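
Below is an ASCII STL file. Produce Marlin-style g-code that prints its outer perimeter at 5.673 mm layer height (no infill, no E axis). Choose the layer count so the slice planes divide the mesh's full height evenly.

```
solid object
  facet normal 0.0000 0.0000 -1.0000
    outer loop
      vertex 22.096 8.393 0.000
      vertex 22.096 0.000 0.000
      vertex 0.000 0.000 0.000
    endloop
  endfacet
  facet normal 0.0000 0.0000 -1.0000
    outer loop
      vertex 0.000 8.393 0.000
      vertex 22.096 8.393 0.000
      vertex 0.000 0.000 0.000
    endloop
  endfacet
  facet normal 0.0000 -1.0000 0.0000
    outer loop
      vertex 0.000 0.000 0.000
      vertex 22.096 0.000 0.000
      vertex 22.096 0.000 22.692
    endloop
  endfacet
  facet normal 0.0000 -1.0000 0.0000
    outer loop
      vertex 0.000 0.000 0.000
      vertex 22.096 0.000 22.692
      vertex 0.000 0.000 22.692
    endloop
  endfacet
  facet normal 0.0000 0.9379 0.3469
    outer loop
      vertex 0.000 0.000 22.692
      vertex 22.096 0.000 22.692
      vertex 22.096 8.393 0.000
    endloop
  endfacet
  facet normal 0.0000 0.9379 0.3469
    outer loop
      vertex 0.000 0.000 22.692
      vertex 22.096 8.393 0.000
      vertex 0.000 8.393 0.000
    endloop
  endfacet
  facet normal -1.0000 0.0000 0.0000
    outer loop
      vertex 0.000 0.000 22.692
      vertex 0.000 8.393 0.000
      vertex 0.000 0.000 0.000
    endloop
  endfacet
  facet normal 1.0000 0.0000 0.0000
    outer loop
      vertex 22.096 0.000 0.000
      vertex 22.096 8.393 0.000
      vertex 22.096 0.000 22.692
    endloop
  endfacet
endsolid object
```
; perimeter-only toolpath
G21 ; units = mm
G90 ; absolute positioning
G28 ; home
; layer 1
G0 Z5.673
G0 X0.000 Y0.000
G1 X22.096 Y0.000
G1 X22.096 Y6.295
G1 X0.000 Y6.295
G1 X0.000 Y0.000
; layer 2
G0 Z11.346
G0 X0.000 Y0.000
G1 X22.096 Y0.000
G1 X22.096 Y4.197
G1 X0.000 Y4.197
G1 X0.000 Y0.000
; layer 3
G0 Z17.019
G0 X0.000 Y0.000
G1 X22.096 Y0.000
G1 X22.096 Y2.098
G1 X0.000 Y2.098
G1 X0.000 Y0.000
M2 ; end

The solid is a wedge (ramp): 22.1 × 8.39 mm base, rising to 22.7 mm along the y=0 edge and sloping linearly to z=0 at y=8.39. Slicing at Δz = 5.673 mm — 4 equal slices spanning the solid's height, so layer i sits at z = i·h/4 — gives 3 non-empty perimeters. Each is a 4-segment closed polygon; G0 lifts to the layer z and rapids to the start vertex, then G1 traces the edges. The cross-section shrinks linearly with z (the slice at the apex is degenerate and omitted).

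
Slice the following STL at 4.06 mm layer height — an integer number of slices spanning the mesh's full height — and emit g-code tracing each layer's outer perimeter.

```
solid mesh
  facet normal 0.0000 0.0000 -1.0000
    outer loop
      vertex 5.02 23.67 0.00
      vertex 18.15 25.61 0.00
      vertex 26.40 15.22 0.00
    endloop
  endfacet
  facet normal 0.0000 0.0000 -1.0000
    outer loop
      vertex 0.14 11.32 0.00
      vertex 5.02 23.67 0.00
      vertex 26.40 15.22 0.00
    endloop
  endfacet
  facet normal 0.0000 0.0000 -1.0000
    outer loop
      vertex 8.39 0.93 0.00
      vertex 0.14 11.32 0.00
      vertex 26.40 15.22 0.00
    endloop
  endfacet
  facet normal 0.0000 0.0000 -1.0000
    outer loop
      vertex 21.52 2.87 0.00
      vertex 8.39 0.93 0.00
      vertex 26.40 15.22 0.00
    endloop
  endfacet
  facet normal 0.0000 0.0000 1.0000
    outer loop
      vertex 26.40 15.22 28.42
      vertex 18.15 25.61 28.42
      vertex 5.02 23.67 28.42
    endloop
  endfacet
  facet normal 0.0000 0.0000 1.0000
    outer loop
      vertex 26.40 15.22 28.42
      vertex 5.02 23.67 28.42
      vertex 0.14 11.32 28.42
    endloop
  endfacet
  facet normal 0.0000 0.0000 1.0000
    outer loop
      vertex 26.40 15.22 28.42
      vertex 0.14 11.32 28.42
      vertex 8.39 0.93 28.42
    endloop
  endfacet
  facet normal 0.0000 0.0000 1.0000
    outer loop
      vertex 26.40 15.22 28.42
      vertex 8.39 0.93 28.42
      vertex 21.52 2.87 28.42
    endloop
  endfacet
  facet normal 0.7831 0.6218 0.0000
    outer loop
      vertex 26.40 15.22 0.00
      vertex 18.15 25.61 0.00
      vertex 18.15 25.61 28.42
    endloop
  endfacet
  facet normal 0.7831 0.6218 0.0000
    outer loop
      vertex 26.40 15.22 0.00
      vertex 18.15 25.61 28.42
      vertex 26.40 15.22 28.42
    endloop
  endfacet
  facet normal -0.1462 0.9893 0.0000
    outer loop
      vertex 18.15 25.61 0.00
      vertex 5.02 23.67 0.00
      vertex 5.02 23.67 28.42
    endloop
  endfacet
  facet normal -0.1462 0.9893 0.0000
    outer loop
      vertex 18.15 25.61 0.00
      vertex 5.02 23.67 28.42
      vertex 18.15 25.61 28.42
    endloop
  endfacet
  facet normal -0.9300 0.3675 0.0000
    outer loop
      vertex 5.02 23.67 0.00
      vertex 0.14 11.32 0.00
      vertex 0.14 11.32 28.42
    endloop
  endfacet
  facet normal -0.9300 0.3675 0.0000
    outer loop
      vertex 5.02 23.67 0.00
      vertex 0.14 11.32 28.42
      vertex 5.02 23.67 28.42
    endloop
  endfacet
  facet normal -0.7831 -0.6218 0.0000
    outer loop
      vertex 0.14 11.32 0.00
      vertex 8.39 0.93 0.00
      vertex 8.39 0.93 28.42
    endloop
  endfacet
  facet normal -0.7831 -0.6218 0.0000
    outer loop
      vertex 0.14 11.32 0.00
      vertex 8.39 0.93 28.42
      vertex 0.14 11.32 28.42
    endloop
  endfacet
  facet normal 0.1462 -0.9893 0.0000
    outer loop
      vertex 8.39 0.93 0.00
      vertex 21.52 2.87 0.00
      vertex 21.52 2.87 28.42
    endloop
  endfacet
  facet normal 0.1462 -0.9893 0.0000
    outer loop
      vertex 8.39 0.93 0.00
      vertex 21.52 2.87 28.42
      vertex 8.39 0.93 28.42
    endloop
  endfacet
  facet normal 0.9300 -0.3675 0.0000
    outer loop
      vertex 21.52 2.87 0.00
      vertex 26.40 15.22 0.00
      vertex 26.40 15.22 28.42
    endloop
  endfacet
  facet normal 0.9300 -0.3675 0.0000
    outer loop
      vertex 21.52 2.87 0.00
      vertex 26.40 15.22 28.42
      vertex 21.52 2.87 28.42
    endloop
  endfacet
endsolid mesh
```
; perimeter-only toolpath
G21 ; units = mm
G90 ; absolute positioning
G28 ; home
; layer 1
G0 Z4.06
G0 X26.40 Y15.22
G1 X18.15 Y25.61
G1 X5.02 Y23.67
G1 X0.14 Y11.32
G1 X8.39 Y0.93
G1 X21.52 Y2.87
G1 X26.40 Y15.22
; layer 2
G0 Z8.12
G0 X26.40 Y15.22
G1 X18.15 Y25.61
G1 X5.02 Y23.67
G1 X0.14 Y11.32
G1 X8.39 Y0.93
G1 X21.52 Y2.87
G1 X26.40 Y15.22
; layer 3
G0 Z12.18
G0 X26.40 Y15.22
G1 X18.15 Y25.61
G1 X5.02 Y23.67
G1 X0.14 Y11.32
G1 X8.39 Y0.93
G1 X21.52 Y2.87
G1 X26.40 Y15.22
; layer 4
G0 Z16.24
G0 X26.40 Y15.22
G1 X18.15 Y25.61
G1 X5.02 Y23.67
G1 X0.14 Y11.32
G1 X8.39 Y0.93
G1 X21.52 Y2.87
G1 X26.40 Y15.22
; layer 5
G0 Z20.30
G0 X26.40 Y15.22
G1 X18.15 Y25.61
G1 X5.02 Y23.67
G1 X0.14 Y11.32
G1 X8.39 Y0.93
G1 X21.52 Y2.87
G1 X26.40 Y15.22
; layer 6
G0 Z24.36
G0 X26.40 Y15.22
G1 X18.15 Y25.61
G1 X5.02 Y23.67
G1 X0.14 Y11.32
G1 X8.39 Y0.93
G1 X21.52 Y2.87
G1 X26.40 Y15.22
; layer 7
G0 Z28.42
G0 X26.40 Y15.22
G1 X18.15 Y25.61
G1 X5.02 Y23.67
G1 X0.14 Y11.32
G1 X8.39 Y0.93
G1 X21.52 Y2.87
G1 X26.40 Y15.22
M2 ; end

The solid is a regular 6-sided prism (a cylinder approximated with 6 flat sides), circumscribed radius ≈ 13.3 mm, height ≈ 28.4 mm. Slicing at Δz = 4.06 mm — 7 equal slices spanning the solid's height, so layer i sits at z = i·h/7 — gives 7 non-empty perimeters. Each is a 6-segment closed polygon; G0 lifts to the layer z and rapids to the start vertex, then G1 traces the edges.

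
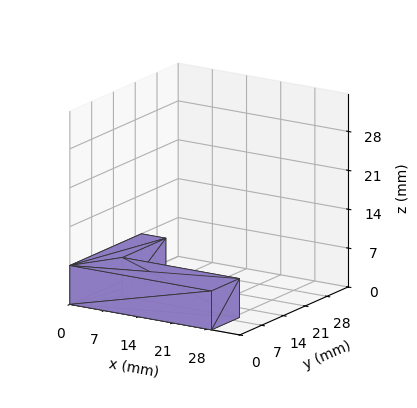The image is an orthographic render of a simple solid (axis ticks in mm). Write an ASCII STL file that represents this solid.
Reading the render: the shape is an L-shaped prism: outer 29 × 23 mm, arm thicknesses ≈ 9 mm (horizontal) and 5 mm (vertical), extruded 7 mm in z (dimensions read to the nearest mm from the axis ticks). For the STL, each face is triangulated and given an outward normal.

solid part
  facet normal 0.0000 0.0000 -1.0000
    outer loop
      vertex 29.00 9.00 0.00
      vertex 29.00 0.00 0.00
      vertex 0.00 0.00 0.00
    endloop
  endfacet
  facet normal 0.0000 0.0000 -1.0000
    outer loop
      vertex 5.00 9.00 0.00
      vertex 29.00 9.00 0.00
      vertex 0.00 0.00 0.00
    endloop
  endfacet
  facet normal 0.0000 0.0000 -1.0000
    outer loop
      vertex 5.00 23.00 0.00
      vertex 5.00 9.00 0.00
      vertex 0.00 0.00 0.00
    endloop
  endfacet
  facet normal 0.0000 0.0000 -1.0000
    outer loop
      vertex 0.00 23.00 0.00
      vertex 5.00 23.00 0.00
      vertex 0.00 0.00 0.00
    endloop
  endfacet
  facet normal 0.0000 0.0000 1.0000
    outer loop
      vertex 0.00 0.00 7.00
      vertex 29.00 0.00 7.00
      vertex 29.00 9.00 7.00
    endloop
  endfacet
  facet normal 0.0000 0.0000 1.0000
    outer loop
      vertex 0.00 0.00 7.00
      vertex 29.00 9.00 7.00
      vertex 5.00 9.00 7.00
    endloop
  endfacet
  facet normal 0.0000 0.0000 1.0000
    outer loop
      vertex 0.00 0.00 7.00
      vertex 5.00 9.00 7.00
      vertex 5.00 23.00 7.00
    endloop
  endfacet
  facet normal 0.0000 0.0000 1.0000
    outer loop
      vertex 0.00 0.00 7.00
      vertex 5.00 23.00 7.00
      vertex 0.00 23.00 7.00
    endloop
  endfacet
  facet normal 0.0000 -1.0000 0.0000
    outer loop
      vertex 0.00 0.00 0.00
      vertex 29.00 0.00 0.00
      vertex 29.00 0.00 7.00
    endloop
  endfacet
  facet normal 0.0000 -1.0000 0.0000
    outer loop
      vertex 0.00 0.00 0.00
      vertex 29.00 0.00 7.00
      vertex 0.00 0.00 7.00
    endloop
  endfacet
  facet normal 1.0000 0.0000 0.0000
    outer loop
      vertex 29.00 0.00 0.00
      vertex 29.00 9.00 0.00
      vertex 29.00 9.00 7.00
    endloop
  endfacet
  facet normal 1.0000 0.0000 0.0000
    outer loop
      vertex 29.00 0.00 0.00
      vertex 29.00 9.00 7.00
      vertex 29.00 0.00 7.00
    endloop
  endfacet
  facet normal 0.0000 1.0000 0.0000
    outer loop
      vertex 29.00 9.00 0.00
      vertex 5.00 9.00 0.00
      vertex 5.00 9.00 7.00
    endloop
  endfacet
  facet normal 0.0000 1.0000 0.0000
    outer loop
      vertex 29.00 9.00 0.00
      vertex 5.00 9.00 7.00
      vertex 29.00 9.00 7.00
    endloop
  endfacet
  facet normal 1.0000 0.0000 0.0000
    outer loop
      vertex 5.00 9.00 0.00
      vertex 5.00 23.00 0.00
      vertex 5.00 23.00 7.00
    endloop
  endfacet
  facet normal 1.0000 0.0000 0.0000
    outer loop
      vertex 5.00 9.00 0.00
      vertex 5.00 23.00 7.00
      vertex 5.00 9.00 7.00
    endloop
  endfacet
  facet normal 0.0000 1.0000 0.0000
    outer loop
      vertex 5.00 23.00 0.00
      vertex 0.00 23.00 0.00
      vertex 0.00 23.00 7.00
    endloop
  endfacet
  facet normal 0.0000 1.0000 0.0000
    outer loop
      vertex 5.00 23.00 0.00
      vertex 0.00 23.00 7.00
      vertex 5.00 23.00 7.00
    endloop
  endfacet
  facet normal -1.0000 0.0000 0.0000
    outer loop
      vertex 0.00 23.00 0.00
      vertex 0.00 0.00 0.00
      vertex 0.00 0.00 7.00
    endloop
  endfacet
  facet normal -1.0000 0.0000 0.0000
    outer loop
      vertex 0.00 23.00 0.00
      vertex 0.00 0.00 7.00
      vertex 0.00 23.00 7.00
    endloop
  endfacet
endsolid part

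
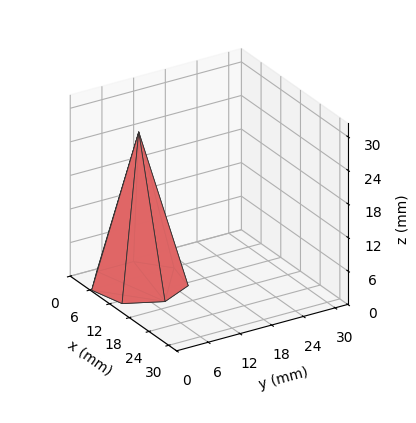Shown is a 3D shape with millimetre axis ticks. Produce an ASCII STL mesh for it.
Reading the render: the shape is a regular 7-sided pyramid, base circumscribed radius ≈ 8 mm, apex at z ≈ 27 mm (dimensions read to the nearest mm from the axis ticks). For the STL, each face is triangulated and given an outward normal.

solid part
  facet normal 0.0000 0.0000 -1.0000
    outer loop
      vertex 6.220 15.799 0.000
      vertex 12.988 14.255 0.000
      vertex 16.000 8.000 0.000
    endloop
  endfacet
  facet normal 0.0000 0.0000 -1.0000
    outer loop
      vertex 0.792 11.471 0.000
      vertex 6.220 15.799 0.000
      vertex 16.000 8.000 0.000
    endloop
  endfacet
  facet normal 0.0000 0.0000 -1.0000
    outer loop
      vertex 0.792 4.529 0.000
      vertex 0.792 11.471 0.000
      vertex 16.000 8.000 0.000
    endloop
  endfacet
  facet normal 0.0000 0.0000 -1.0000
    outer loop
      vertex 6.220 0.201 0.000
      vertex 0.792 4.529 0.000
      vertex 16.000 8.000 0.000
    endloop
  endfacet
  facet normal 0.0000 0.0000 -1.0000
    outer loop
      vertex 12.988 1.745 0.000
      vertex 6.220 0.201 0.000
      vertex 16.000 8.000 0.000
    endloop
  endfacet
  facet normal 0.8705 0.4192 0.2579
    outer loop
      vertex 16.000 8.000 0.000
      vertex 12.988 14.255 0.000
      vertex 8.000 8.000 27.000
    endloop
  endfacet
  facet normal 0.2149 0.9420 0.2579
    outer loop
      vertex 12.988 14.255 0.000
      vertex 6.220 15.799 0.000
      vertex 8.000 8.000 27.000
    endloop
  endfacet
  facet normal -0.6023 0.7554 0.2579
    outer loop
      vertex 6.220 15.799 0.000
      vertex 0.792 11.471 0.000
      vertex 8.000 8.000 27.000
    endloop
  endfacet
  facet normal -0.9662 0.0000 0.2579
    outer loop
      vertex 0.792 11.471 0.000
      vertex 0.792 4.529 0.000
      vertex 8.000 8.000 27.000
    endloop
  endfacet
  facet normal -0.6023 -0.7554 0.2579
    outer loop
      vertex 0.792 4.529 0.000
      vertex 6.220 0.201 0.000
      vertex 8.000 8.000 27.000
    endloop
  endfacet
  facet normal 0.2149 -0.9420 0.2579
    outer loop
      vertex 6.220 0.201 0.000
      vertex 12.988 1.745 0.000
      vertex 8.000 8.000 27.000
    endloop
  endfacet
  facet normal 0.8705 -0.4192 0.2579
    outer loop
      vertex 12.988 1.745 0.000
      vertex 16.000 8.000 0.000
      vertex 8.000 8.000 27.000
    endloop
  endfacet
endsolid part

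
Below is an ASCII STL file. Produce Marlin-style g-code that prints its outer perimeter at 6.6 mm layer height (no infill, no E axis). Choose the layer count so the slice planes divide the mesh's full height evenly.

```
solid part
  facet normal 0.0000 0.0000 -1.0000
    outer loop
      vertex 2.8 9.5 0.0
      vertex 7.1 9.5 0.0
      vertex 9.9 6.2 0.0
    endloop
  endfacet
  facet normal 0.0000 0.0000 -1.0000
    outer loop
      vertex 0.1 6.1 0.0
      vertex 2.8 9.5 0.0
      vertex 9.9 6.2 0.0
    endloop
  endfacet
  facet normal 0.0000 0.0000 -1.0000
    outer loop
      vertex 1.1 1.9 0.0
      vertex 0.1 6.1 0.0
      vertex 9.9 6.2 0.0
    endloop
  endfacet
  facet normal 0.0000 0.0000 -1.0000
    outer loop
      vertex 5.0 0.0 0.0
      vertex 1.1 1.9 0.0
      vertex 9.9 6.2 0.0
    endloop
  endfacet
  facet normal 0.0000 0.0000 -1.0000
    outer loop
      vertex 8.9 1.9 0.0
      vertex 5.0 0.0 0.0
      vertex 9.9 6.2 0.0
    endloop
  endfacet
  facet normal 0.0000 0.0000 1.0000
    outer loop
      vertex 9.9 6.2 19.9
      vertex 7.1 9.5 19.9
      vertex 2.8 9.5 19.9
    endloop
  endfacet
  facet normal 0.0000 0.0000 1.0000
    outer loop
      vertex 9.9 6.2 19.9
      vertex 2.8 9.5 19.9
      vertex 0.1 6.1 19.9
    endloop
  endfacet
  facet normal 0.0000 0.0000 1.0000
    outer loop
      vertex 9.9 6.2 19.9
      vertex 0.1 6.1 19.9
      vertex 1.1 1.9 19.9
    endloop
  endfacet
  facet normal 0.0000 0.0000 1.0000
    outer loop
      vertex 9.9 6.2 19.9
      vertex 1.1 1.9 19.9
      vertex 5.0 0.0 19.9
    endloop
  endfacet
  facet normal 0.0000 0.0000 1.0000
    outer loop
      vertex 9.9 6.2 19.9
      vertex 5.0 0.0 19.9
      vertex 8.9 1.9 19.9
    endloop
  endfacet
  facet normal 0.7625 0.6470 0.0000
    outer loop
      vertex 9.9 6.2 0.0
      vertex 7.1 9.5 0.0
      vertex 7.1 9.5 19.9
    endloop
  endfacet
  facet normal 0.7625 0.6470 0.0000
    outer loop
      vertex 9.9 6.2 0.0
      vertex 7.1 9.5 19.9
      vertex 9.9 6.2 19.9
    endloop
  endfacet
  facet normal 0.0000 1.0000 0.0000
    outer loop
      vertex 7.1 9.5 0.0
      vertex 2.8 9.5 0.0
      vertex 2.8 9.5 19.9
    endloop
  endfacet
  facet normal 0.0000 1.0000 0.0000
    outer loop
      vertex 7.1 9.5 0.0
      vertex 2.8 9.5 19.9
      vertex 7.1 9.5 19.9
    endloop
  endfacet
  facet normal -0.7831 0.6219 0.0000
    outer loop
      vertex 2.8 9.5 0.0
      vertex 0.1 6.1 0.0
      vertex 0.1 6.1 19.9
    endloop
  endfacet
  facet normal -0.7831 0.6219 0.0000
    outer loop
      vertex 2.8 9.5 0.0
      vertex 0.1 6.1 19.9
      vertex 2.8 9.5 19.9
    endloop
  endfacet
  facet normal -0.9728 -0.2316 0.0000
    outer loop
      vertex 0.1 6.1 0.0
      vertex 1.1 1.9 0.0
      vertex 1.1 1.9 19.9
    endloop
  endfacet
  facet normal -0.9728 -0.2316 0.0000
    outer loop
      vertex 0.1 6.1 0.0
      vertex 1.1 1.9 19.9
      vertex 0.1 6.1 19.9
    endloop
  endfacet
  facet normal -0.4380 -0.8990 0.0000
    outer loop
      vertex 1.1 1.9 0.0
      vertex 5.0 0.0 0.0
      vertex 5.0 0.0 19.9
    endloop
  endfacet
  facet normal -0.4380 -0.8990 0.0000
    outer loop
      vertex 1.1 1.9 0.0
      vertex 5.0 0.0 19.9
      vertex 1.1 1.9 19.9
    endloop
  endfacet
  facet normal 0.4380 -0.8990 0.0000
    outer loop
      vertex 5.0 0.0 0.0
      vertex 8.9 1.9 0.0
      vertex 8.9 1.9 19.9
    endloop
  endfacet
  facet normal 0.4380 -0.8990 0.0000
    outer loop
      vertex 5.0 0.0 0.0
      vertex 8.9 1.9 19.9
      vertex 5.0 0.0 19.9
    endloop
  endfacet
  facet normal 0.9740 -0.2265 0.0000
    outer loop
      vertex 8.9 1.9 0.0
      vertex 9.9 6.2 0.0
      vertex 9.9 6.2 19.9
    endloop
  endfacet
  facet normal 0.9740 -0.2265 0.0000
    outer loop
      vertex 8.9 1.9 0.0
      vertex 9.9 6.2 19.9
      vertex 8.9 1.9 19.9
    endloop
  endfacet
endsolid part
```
; perimeter-only toolpath
G21 ; units = mm
G90 ; absolute positioning
G28 ; home
; layer 1
G0 Z6.6
G0 X9.9 Y6.2
G1 X7.1 Y9.5
G1 X2.8 Y9.5
G1 X0.1 Y6.1
G1 X1.1 Y1.9
G1 X5.0 Y0.0
G1 X8.9 Y1.9
G1 X9.9 Y6.2
; layer 2
G0 Z13.3
G0 X9.9 Y6.2
G1 X7.1 Y9.5
G1 X2.8 Y9.5
G1 X0.1 Y6.1
G1 X1.1 Y1.9
G1 X5.0 Y0.0
G1 X8.9 Y1.9
G1 X9.9 Y6.2
; layer 3
G0 Z19.9
G0 X9.9 Y6.2
G1 X7.1 Y9.5
G1 X2.8 Y9.5
G1 X0.1 Y6.1
G1 X1.1 Y1.9
G1 X5.0 Y0.0
G1 X8.9 Y1.9
G1 X9.9 Y6.2
M2 ; end

The solid is a regular 7-sided prism (a cylinder approximated with 7 flat sides), circumscribed radius ≈ 5 mm, height ≈ 19.9 mm. Slicing at Δz = 6.6 mm — 3 equal slices spanning the solid's height, so layer i sits at z = i·h/3 — gives 3 non-empty perimeters. Each is a 7-segment closed polygon; G0 lifts to the layer z and rapids to the start vertex, then G1 traces the edges.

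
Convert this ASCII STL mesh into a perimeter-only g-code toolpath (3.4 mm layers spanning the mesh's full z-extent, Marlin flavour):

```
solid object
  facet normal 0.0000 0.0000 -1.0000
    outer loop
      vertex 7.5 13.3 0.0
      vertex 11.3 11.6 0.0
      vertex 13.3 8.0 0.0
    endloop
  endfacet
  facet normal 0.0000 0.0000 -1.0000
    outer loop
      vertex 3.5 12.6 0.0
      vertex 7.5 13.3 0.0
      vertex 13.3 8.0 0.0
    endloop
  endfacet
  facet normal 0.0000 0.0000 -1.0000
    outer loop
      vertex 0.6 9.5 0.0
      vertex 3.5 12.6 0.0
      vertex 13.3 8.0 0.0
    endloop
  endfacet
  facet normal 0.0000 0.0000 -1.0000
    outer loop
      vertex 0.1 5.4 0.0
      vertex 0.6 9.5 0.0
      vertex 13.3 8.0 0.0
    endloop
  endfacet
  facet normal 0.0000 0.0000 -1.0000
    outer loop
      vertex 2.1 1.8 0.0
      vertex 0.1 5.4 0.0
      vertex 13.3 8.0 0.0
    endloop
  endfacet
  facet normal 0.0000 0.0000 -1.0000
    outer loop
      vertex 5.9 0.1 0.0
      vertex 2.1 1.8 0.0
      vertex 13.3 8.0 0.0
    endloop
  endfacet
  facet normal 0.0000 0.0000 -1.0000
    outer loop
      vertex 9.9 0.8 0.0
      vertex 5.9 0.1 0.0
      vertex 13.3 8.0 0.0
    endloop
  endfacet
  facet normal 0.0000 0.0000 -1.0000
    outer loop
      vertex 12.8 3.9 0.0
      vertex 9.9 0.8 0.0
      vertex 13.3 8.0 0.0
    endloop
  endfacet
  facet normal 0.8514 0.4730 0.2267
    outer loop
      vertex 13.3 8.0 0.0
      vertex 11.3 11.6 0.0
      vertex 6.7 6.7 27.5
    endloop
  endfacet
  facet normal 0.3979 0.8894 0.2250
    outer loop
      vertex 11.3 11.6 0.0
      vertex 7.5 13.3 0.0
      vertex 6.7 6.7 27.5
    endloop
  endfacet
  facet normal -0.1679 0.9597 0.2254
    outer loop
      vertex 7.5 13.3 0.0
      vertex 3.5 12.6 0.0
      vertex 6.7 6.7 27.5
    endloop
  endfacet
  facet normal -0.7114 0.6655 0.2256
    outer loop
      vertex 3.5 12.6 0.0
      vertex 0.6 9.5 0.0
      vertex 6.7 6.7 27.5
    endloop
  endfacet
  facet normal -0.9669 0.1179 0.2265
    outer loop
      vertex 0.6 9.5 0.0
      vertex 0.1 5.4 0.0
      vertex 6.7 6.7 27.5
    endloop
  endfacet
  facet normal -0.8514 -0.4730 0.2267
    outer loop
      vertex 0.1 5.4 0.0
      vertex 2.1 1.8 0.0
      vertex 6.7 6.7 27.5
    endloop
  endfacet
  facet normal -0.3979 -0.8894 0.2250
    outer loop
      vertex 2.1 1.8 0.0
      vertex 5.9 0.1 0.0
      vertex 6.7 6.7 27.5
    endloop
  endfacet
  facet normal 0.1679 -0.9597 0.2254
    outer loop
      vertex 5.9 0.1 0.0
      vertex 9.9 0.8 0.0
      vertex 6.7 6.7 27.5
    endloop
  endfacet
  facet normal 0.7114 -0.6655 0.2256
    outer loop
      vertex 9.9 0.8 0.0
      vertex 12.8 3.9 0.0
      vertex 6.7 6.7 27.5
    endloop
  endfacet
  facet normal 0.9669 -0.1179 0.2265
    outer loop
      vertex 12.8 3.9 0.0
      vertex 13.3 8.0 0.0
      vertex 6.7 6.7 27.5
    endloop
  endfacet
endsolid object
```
; perimeter-only toolpath
G21 ; units = mm
G90 ; absolute positioning
G28 ; home
; layer 1
G0 Z3.4
G0 X12.5 Y7.8
G1 X10.7 Y11.0
G1 X7.4 Y12.5
G1 X3.9 Y11.9
G1 X1.4 Y9.2
G1 X0.9 Y5.6
G1 X2.7 Y2.4
G1 X6.0 Y0.9
G1 X9.5 Y1.5
G1 X12.0 Y4.2
G1 X12.5 Y7.8
; layer 2
G0 Z6.9
G0 X11.7 Y7.7
G1 X10.2 Y10.4
G1 X7.3 Y11.7
G1 X4.3 Y11.1
G1 X2.1 Y8.8
G1 X1.8 Y5.7
G1 X3.2 Y3.0
G1 X6.1 Y1.8
G1 X9.1 Y2.3
G1 X11.3 Y4.6
G1 X11.7 Y7.7
; layer 3
G0 Z10.3
G0 X10.8 Y7.5
G1 X9.6 Y9.8
G1 X7.2 Y10.8
G1 X4.7 Y10.4
G1 X2.9 Y8.4
G1 X2.6 Y5.9
G1 X3.8 Y3.6
G1 X6.2 Y2.6
G1 X8.7 Y3.0
G1 X10.5 Y5.0
G1 X10.8 Y7.5
; layer 4
G0 Z13.8
G0 X10.0 Y7.3
G1 X9.0 Y9.2
G1 X7.1 Y10.0
G1 X5.1 Y9.7
G1 X3.6 Y8.1
G1 X3.4 Y6.1
G1 X4.4 Y4.2
G1 X6.3 Y3.4
G1 X8.3 Y3.8
G1 X9.8 Y5.3
G1 X10.0 Y7.3
; layer 5
G0 Z17.2
G0 X9.2 Y7.2
G1 X8.4 Y8.5
G1 X7.0 Y9.2
G1 X5.5 Y8.9
G1 X4.4 Y7.8
G1 X4.2 Y6.2
G1 X5.0 Y4.9
G1 X6.4 Y4.2
G1 X7.9 Y4.5
G1 X9.0 Y5.7
G1 X9.2 Y7.2
; layer 6
G0 Z20.6
G0 X8.4 Y7.0
G1 X7.9 Y7.9
G1 X6.9 Y8.4
G1 X5.9 Y8.2
G1 X5.2 Y7.4
G1 X5.1 Y6.4
G1 X5.6 Y5.5
G1 X6.5 Y5.1
G1 X7.5 Y5.2
G1 X8.2 Y6.0
G1 X8.4 Y7.0
; layer 7
G0 Z24.1
G0 X7.5 Y6.9
G1 X7.3 Y7.3
G1 X6.8 Y7.5
G1 X6.3 Y7.4
G1 X5.9 Y7.0
G1 X5.9 Y6.5
G1 X6.1 Y6.1
G1 X6.6 Y5.9
G1 X7.1 Y6.0
G1 X7.5 Y6.3
G1 X7.5 Y6.9
M2 ; end

The solid is a regular 10-sided pyramid, base circumscribed radius ≈ 6.7 mm, apex at z ≈ 27.5 mm. Slicing at Δz = 3.4 mm — 8 equal slices spanning the solid's height, so layer i sits at z = i·h/8 — gives 7 non-empty perimeters. Each is a 10-segment closed polygon; G0 lifts to the layer z and rapids to the start vertex, then G1 traces the edges. The cross-section shrinks linearly with z (the slice at the apex is degenerate and omitted).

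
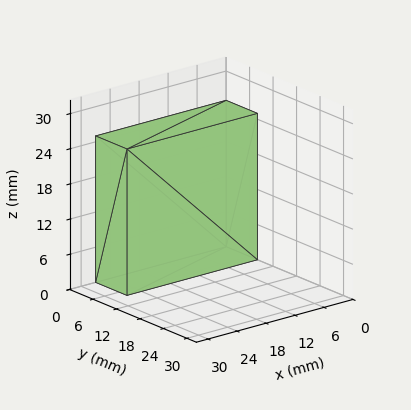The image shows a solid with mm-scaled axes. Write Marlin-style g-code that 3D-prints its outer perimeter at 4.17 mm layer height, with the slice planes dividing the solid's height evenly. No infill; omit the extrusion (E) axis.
Reading the render: the shape is a rectangular box, roughly 27 × 8 mm footprint and 25 mm tall (dimensions read to the nearest mm from the axis ticks). For the g-code, the solid's height is divided into equal slices at the stated Δz and each level perimeter traced with G1 moves after a G0 lift.

; perimeter-only toolpath
G21 ; units = mm
G90 ; absolute positioning
G28 ; home
; layer 1
G0 Z4.17
G0 X0.00 Y0.00
G1 X27.00 Y0.00
G1 X27.00 Y8.00
G1 X0.00 Y8.00
G1 X0.00 Y0.00
; layer 2
G0 Z8.33
G0 X0.00 Y0.00
G1 X27.00 Y0.00
G1 X27.00 Y8.00
G1 X0.00 Y8.00
G1 X0.00 Y0.00
; layer 3
G0 Z12.50
G0 X0.00 Y0.00
G1 X27.00 Y0.00
G1 X27.00 Y8.00
G1 X0.00 Y8.00
G1 X0.00 Y0.00
; layer 4
G0 Z16.67
G0 X0.00 Y0.00
G1 X27.00 Y0.00
G1 X27.00 Y8.00
G1 X0.00 Y8.00
G1 X0.00 Y0.00
; layer 5
G0 Z20.83
G0 X0.00 Y0.00
G1 X27.00 Y0.00
G1 X27.00 Y8.00
G1 X0.00 Y8.00
G1 X0.00 Y0.00
; layer 6
G0 Z25.00
G0 X0.00 Y0.00
G1 X27.00 Y0.00
G1 X27.00 Y8.00
G1 X0.00 Y8.00
G1 X0.00 Y0.00
M2 ; end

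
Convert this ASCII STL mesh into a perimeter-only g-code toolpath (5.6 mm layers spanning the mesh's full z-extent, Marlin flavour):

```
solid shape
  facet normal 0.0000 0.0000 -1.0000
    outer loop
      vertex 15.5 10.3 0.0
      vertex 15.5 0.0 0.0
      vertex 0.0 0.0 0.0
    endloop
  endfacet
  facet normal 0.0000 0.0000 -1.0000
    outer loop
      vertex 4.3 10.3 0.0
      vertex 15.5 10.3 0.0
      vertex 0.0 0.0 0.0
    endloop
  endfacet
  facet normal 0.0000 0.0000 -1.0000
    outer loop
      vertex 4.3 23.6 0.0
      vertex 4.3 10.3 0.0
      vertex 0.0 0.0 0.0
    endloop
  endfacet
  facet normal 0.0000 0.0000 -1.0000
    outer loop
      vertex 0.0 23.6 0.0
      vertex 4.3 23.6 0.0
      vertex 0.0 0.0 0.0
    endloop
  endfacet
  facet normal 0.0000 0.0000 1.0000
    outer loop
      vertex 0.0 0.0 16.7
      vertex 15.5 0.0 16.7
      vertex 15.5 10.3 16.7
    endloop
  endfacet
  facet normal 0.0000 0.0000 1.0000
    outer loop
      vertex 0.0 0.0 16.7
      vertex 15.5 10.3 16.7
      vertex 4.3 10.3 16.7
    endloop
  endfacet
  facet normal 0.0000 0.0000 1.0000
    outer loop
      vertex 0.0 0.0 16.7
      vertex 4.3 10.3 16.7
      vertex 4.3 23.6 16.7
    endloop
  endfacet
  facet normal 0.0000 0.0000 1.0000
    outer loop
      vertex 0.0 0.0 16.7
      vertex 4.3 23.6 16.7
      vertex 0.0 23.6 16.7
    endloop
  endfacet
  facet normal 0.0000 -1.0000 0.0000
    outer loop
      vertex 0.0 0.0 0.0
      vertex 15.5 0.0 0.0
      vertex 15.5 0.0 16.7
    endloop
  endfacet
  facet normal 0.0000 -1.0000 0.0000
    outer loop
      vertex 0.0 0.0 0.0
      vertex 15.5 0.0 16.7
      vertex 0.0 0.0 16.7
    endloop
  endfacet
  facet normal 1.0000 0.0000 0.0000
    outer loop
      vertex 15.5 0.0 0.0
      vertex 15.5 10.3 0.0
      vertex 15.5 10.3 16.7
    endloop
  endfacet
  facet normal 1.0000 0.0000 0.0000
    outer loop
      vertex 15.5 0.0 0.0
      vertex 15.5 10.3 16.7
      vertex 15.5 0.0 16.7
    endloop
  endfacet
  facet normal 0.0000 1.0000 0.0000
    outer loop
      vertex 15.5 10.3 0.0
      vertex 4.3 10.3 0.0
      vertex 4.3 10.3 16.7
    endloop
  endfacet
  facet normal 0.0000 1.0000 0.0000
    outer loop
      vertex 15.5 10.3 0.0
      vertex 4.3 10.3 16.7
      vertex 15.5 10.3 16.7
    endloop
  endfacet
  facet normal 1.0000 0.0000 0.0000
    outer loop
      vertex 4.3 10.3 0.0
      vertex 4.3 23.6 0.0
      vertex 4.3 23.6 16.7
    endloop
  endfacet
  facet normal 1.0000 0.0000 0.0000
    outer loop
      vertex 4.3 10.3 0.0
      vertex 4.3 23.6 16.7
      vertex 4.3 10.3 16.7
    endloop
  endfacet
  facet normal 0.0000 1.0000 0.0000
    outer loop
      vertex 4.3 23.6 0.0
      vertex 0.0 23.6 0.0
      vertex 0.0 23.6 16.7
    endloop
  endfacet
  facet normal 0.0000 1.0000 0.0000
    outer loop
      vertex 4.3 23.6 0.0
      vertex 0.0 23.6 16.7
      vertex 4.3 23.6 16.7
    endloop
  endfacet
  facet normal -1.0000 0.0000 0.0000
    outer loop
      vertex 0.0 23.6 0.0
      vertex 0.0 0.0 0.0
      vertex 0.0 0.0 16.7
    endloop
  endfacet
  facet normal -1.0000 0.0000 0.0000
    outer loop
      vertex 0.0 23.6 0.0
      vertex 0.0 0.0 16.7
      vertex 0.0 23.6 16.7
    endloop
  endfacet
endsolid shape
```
; perimeter-only toolpath
G21 ; units = mm
G90 ; absolute positioning
G28 ; home
; layer 1
G0 Z5.6
G0 X0.0 Y0.0
G1 X15.5 Y0.0
G1 X15.5 Y10.3
G1 X4.3 Y10.3
G1 X4.3 Y23.6
G1 X0.0 Y23.6
G1 X0.0 Y0.0
; layer 2
G0 Z11.1
G0 X0.0 Y0.0
G1 X15.5 Y0.0
G1 X15.5 Y10.3
G1 X4.3 Y10.3
G1 X4.3 Y23.6
G1 X0.0 Y23.6
G1 X0.0 Y0.0
; layer 3
G0 Z16.7
G0 X0.0 Y0.0
G1 X15.5 Y0.0
G1 X15.5 Y10.3
G1 X4.3 Y10.3
G1 X4.3 Y23.6
G1 X0.0 Y23.6
G1 X0.0 Y0.0
M2 ; end

The solid is an L-shaped prism: outer 15.5 × 23.6 mm, arm thicknesses ≈ 10.3 mm (horizontal) and 4.3 mm (vertical), extruded 16.7 mm in z. Slicing at Δz = 5.6 mm — 3 equal slices spanning the solid's height, so layer i sits at z = i·h/3 — gives 3 non-empty perimeters. Each is a 6-segment closed polygon; G0 lifts to the layer z and rapids to the start vertex, then G1 traces the edges.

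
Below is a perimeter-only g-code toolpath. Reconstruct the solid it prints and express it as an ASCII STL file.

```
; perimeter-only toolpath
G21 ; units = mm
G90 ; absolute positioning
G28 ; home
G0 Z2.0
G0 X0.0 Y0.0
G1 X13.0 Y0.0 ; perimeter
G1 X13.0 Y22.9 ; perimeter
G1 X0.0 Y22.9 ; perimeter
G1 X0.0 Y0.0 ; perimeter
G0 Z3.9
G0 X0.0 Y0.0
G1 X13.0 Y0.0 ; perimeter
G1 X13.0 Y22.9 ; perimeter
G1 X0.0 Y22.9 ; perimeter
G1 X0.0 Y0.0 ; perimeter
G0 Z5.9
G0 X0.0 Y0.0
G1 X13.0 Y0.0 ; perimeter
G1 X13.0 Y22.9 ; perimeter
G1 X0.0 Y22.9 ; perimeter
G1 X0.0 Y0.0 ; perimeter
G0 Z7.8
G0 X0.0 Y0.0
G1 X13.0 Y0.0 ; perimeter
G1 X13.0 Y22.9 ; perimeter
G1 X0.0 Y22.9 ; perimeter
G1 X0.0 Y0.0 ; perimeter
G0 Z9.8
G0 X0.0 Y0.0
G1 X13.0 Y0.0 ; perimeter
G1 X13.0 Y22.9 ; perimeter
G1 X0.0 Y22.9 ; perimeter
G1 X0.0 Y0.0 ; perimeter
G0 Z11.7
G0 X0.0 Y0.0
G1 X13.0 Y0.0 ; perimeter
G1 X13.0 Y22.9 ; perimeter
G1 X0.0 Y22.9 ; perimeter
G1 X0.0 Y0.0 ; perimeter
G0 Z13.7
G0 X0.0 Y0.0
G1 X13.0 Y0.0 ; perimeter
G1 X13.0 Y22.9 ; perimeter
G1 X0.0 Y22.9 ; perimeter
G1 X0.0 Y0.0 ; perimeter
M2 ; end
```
solid part
  facet normal 0.0000 0.0000 -1.0000
    outer loop
      vertex 13.0 22.9 0.0
      vertex 13.0 0.0 0.0
      vertex 0.0 0.0 0.0
    endloop
  endfacet
  facet normal 0.0000 0.0000 -1.0000
    outer loop
      vertex 0.0 22.9 0.0
      vertex 13.0 22.9 0.0
      vertex 0.0 0.0 0.0
    endloop
  endfacet
  facet normal 0.0000 0.0000 1.0000
    outer loop
      vertex 0.0 0.0 13.7
      vertex 13.0 0.0 13.7
      vertex 13.0 22.9 13.7
    endloop
  endfacet
  facet normal 0.0000 0.0000 1.0000
    outer loop
      vertex 0.0 0.0 13.7
      vertex 13.0 22.9 13.7
      vertex 0.0 22.9 13.7
    endloop
  endfacet
  facet normal 0.0000 -1.0000 0.0000
    outer loop
      vertex 0.0 0.0 0.0
      vertex 13.0 0.0 0.0
      vertex 13.0 0.0 13.7
    endloop
  endfacet
  facet normal 0.0000 -1.0000 0.0000
    outer loop
      vertex 0.0 0.0 0.0
      vertex 13.0 0.0 13.7
      vertex 0.0 0.0 13.7
    endloop
  endfacet
  facet normal 0.0000 1.0000 0.0000
    outer loop
      vertex 13.0 22.9 13.7
      vertex 13.0 22.9 0.0
      vertex 0.0 22.9 0.0
    endloop
  endfacet
  facet normal 0.0000 1.0000 0.0000
    outer loop
      vertex 0.0 22.9 13.7
      vertex 13.0 22.9 13.7
      vertex 0.0 22.9 0.0
    endloop
  endfacet
  facet normal -1.0000 0.0000 0.0000
    outer loop
      vertex 0.0 22.9 13.7
      vertex 0.0 22.9 0.0
      vertex 0.0 0.0 0.0
    endloop
  endfacet
  facet normal -1.0000 0.0000 0.0000
    outer loop
      vertex 0.0 0.0 13.7
      vertex 0.0 22.9 13.7
      vertex 0.0 0.0 0.0
    endloop
  endfacet
  facet normal 1.0000 0.0000 0.0000
    outer loop
      vertex 13.0 0.0 0.0
      vertex 13.0 22.9 0.0
      vertex 13.0 22.9 13.7
    endloop
  endfacet
  facet normal 1.0000 0.0000 0.0000
    outer loop
      vertex 13.0 0.0 0.0
      vertex 13.0 22.9 13.7
      vertex 13.0 0.0 13.7
    endloop
  endfacet
endsolid part

The G0 Z moves step by Δz≈2.0 mm. Every layer's G1 loop is the same polygon, so the solid is a straight extrusion of it from z=0 to z≈13.7. Closing with flat bottom and top caps and triangulating gives 12 facets — a rectangular box, roughly 13 × 22.9 mm footprint and 13.7 mm tall.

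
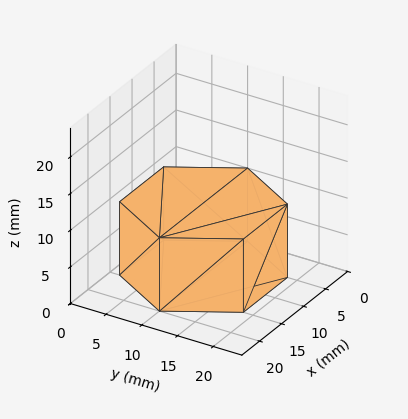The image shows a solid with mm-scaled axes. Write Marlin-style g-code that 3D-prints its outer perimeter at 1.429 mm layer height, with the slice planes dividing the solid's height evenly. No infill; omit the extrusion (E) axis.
Reading the render: the shape is a regular 6-sided prism (a cylinder approximated with 6 flat sides), circumscribed radius ≈ 10 mm, height ≈ 10 mm (dimensions read to the nearest mm from the axis ticks). For the g-code, the solid's height is divided into equal slices at the stated Δz and each level perimeter traced with G1 moves after a G0 lift.

; perimeter-only toolpath
G21 ; units = mm
G90 ; absolute positioning
G28 ; home
; layer 1
G0 Z1.429
G0 X20.000 Y10.000
G1 X15.000 Y18.660
G1 X5.000 Y18.660
G1 X0.000 Y10.000
G1 X5.000 Y1.340
G1 X15.000 Y1.340
G1 X20.000 Y10.000
; layer 2
G0 Z2.857
G0 X20.000 Y10.000
G1 X15.000 Y18.660
G1 X5.000 Y18.660
G1 X0.000 Y10.000
G1 X5.000 Y1.340
G1 X15.000 Y1.340
G1 X20.000 Y10.000
; layer 3
G0 Z4.286
G0 X20.000 Y10.000
G1 X15.000 Y18.660
G1 X5.000 Y18.660
G1 X0.000 Y10.000
G1 X5.000 Y1.340
G1 X15.000 Y1.340
G1 X20.000 Y10.000
; layer 4
G0 Z5.714
G0 X20.000 Y10.000
G1 X15.000 Y18.660
G1 X5.000 Y18.660
G1 X0.000 Y10.000
G1 X5.000 Y1.340
G1 X15.000 Y1.340
G1 X20.000 Y10.000
; layer 5
G0 Z7.143
G0 X20.000 Y10.000
G1 X15.000 Y18.660
G1 X5.000 Y18.660
G1 X0.000 Y10.000
G1 X5.000 Y1.340
G1 X15.000 Y1.340
G1 X20.000 Y10.000
; layer 6
G0 Z8.571
G0 X20.000 Y10.000
G1 X15.000 Y18.660
G1 X5.000 Y18.660
G1 X0.000 Y10.000
G1 X5.000 Y1.340
G1 X15.000 Y1.340
G1 X20.000 Y10.000
; layer 7
G0 Z10.000
G0 X20.000 Y10.000
G1 X15.000 Y18.660
G1 X5.000 Y18.660
G1 X0.000 Y10.000
G1 X5.000 Y1.340
G1 X15.000 Y1.340
G1 X20.000 Y10.000
M2 ; end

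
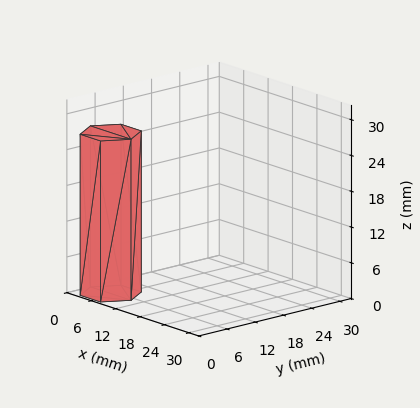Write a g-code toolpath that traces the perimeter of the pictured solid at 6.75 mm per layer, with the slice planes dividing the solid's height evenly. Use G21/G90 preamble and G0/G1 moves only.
Reading the render: the shape is a regular 6-sided prism (a cylinder approximated with 6 flat sides), circumscribed radius ≈ 5 mm, height ≈ 27 mm (dimensions read to the nearest mm from the axis ticks). For the g-code, the solid's height is divided into equal slices at the stated Δz and each level perimeter traced with G1 moves after a G0 lift.

; perimeter-only toolpath
G21 ; units = mm
G90 ; absolute positioning
G28 ; home
; layer 1
G0 Z6.75
G0 X10.00 Y5.00
G1 X7.50 Y9.33
G1 X2.50 Y9.33
G1 X0.00 Y5.00
G1 X2.50 Y0.67
G1 X7.50 Y0.67
G1 X10.00 Y5.00
; layer 2
G0 Z13.50
G0 X10.00 Y5.00
G1 X7.50 Y9.33
G1 X2.50 Y9.33
G1 X0.00 Y5.00
G1 X2.50 Y0.67
G1 X7.50 Y0.67
G1 X10.00 Y5.00
; layer 3
G0 Z20.25
G0 X10.00 Y5.00
G1 X7.50 Y9.33
G1 X2.50 Y9.33
G1 X0.00 Y5.00
G1 X2.50 Y0.67
G1 X7.50 Y0.67
G1 X10.00 Y5.00
; layer 4
G0 Z27.00
G0 X10.00 Y5.00
G1 X7.50 Y9.33
G1 X2.50 Y9.33
G1 X0.00 Y5.00
G1 X2.50 Y0.67
G1 X7.50 Y0.67
G1 X10.00 Y5.00
M2 ; end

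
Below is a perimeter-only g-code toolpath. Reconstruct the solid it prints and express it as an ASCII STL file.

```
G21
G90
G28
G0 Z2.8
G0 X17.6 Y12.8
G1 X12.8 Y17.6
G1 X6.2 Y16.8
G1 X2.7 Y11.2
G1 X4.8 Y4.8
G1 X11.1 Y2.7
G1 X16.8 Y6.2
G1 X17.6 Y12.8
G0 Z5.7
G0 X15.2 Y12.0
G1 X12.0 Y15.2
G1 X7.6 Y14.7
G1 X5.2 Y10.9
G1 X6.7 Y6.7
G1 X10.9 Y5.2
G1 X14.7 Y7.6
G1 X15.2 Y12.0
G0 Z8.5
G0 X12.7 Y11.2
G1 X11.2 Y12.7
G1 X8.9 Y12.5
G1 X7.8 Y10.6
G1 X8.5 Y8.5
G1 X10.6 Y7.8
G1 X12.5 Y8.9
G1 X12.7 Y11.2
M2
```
solid part
  facet normal 0.0000 0.0000 -1.0000
    outer loop
      vertex 4.8 19.0 0.0
      vertex 13.7 20.0 0.0
      vertex 20.0 13.7 0.0
    endloop
  endfacet
  facet normal 0.0000 0.0000 -1.0000
    outer loop
      vertex 0.1 11.5 0.0
      vertex 4.8 19.0 0.0
      vertex 20.0 13.7 0.0
    endloop
  endfacet
  facet normal 0.0000 0.0000 -1.0000
    outer loop
      vertex 3.0 3.0 0.0
      vertex 0.1 11.5 0.0
      vertex 20.0 13.7 0.0
    endloop
  endfacet
  facet normal 0.0000 0.0000 -1.0000
    outer loop
      vertex 11.4 0.1 0.0
      vertex 3.0 3.0 0.0
      vertex 20.0 13.7 0.0
    endloop
  endfacet
  facet normal 0.0000 0.0000 -1.0000
    outer loop
      vertex 19.0 4.8 0.0
      vertex 11.4 0.1 0.0
      vertex 20.0 13.7 0.0
    endloop
  endfacet
  facet normal 0.5469 0.5469 0.6340
    outer loop
      vertex 20.0 13.7 0.0
      vertex 13.7 20.0 0.0
      vertex 10.3 10.3 11.3
    endloop
  endfacet
  facet normal -0.0864 0.7686 0.6338
    outer loop
      vertex 13.7 20.0 0.0
      vertex 4.8 19.0 0.0
      vertex 10.3 10.3 11.3
    endloop
  endfacet
  facet normal -0.6548 0.4104 0.6347
    outer loop
      vertex 4.8 19.0 0.0
      vertex 0.1 11.5 0.0
      vertex 10.3 10.3 11.3
    endloop
  endfacet
  facet normal -0.7318 -0.2497 0.6341
    outer loop
      vertex 0.1 11.5 0.0
      vertex 3.0 3.0 0.0
      vertex 10.3 10.3 11.3
    endloop
  endfacet
  facet normal -0.2522 -0.7304 0.6348
    outer loop
      vertex 3.0 3.0 0.0
      vertex 11.4 0.1 0.0
      vertex 10.3 10.3 11.3
    endloop
  endfacet
  facet normal 0.4069 -0.6580 0.6336
    outer loop
      vertex 11.4 0.1 0.0
      vertex 19.0 4.8 0.0
      vertex 10.3 10.3 11.3
    endloop
  endfacet
  facet normal 0.7686 -0.0864 0.6338
    outer loop
      vertex 19.0 4.8 0.0
      vertex 20.0 13.7 0.0
      vertex 10.3 10.3 11.3
    endloop
  endfacet
endsolid part

The G0 Z moves step by Δz≈2.8 mm. The G1 loops shrink linearly with z, so the solid tapers from its base footprint up to z≈11.3. Closing with a flat bottom cap and the tapered top and triangulating gives 12 facets — a regular 7-sided pyramid, base circumscribed radius ≈ 10.3 mm, apex at z ≈ 11.3 mm.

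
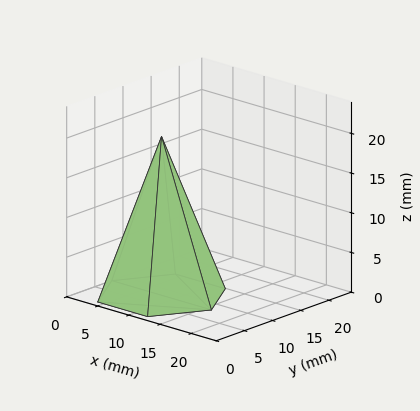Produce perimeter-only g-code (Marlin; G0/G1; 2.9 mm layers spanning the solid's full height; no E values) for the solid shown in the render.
Reading the render: the shape is a regular 6-sided pyramid, base circumscribed radius ≈ 8 mm, apex at z ≈ 20 mm (dimensions read to the nearest mm from the axis ticks). For the g-code, the solid's height is divided into equal slices at the stated Δz and each level perimeter traced with G1 moves after a G0 lift.

; perimeter-only toolpath
G21 ; units = mm
G90 ; absolute positioning
G28 ; home
; layer 1
G0 Z2.9
G0 X14.9 Y8.0
G1 X11.4 Y13.9
G1 X4.6 Y13.9
G1 X1.1 Y8.0
G1 X4.6 Y2.1
G1 X11.4 Y2.1
G1 X14.9 Y8.0
; layer 2
G0 Z5.7
G0 X13.7 Y8.0
G1 X10.9 Y12.9
G1 X5.1 Y12.9
G1 X2.3 Y8.0
G1 X5.1 Y3.1
G1 X10.9 Y3.1
G1 X13.7 Y8.0
; layer 3
G0 Z8.6
G0 X12.6 Y8.0
G1 X10.3 Y11.9
G1 X5.7 Y11.9
G1 X3.4 Y8.0
G1 X5.7 Y4.1
G1 X10.3 Y4.1
G1 X12.6 Y8.0
; layer 4
G0 Z11.4
G0 X11.4 Y8.0
G1 X9.7 Y11.0
G1 X6.3 Y11.0
G1 X4.6 Y8.0
G1 X6.3 Y5.0
G1 X9.7 Y5.0
G1 X11.4 Y8.0
; layer 5
G0 Z14.3
G0 X10.3 Y8.0
G1 X9.1 Y10.0
G1 X6.9 Y10.0
G1 X5.7 Y8.0
G1 X6.9 Y6.0
G1 X9.1 Y6.0
G1 X10.3 Y8.0
; layer 6
G0 Z17.1
G0 X9.1 Y8.0
G1 X8.6 Y9.0
G1 X7.4 Y9.0
G1 X6.9 Y8.0
G1 X7.4 Y7.0
G1 X8.6 Y7.0
G1 X9.1 Y8.0
M2 ; end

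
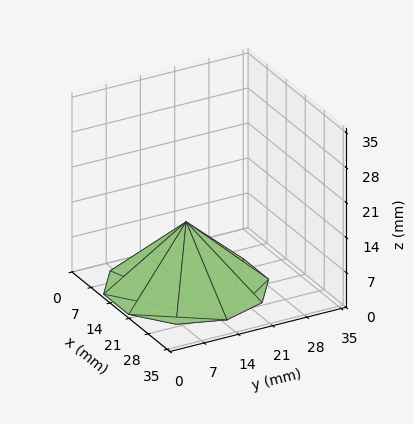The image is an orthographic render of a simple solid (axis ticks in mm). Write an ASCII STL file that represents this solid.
Reading the render: the shape is a regular 10-sided pyramid, base circumscribed radius ≈ 15 mm, apex at z ≈ 13 mm (dimensions read to the nearest mm from the axis ticks). For the STL, each face is triangulated and given an outward normal.

solid part
  facet normal 0.0000 0.0000 -1.0000
    outer loop
      vertex 19.6 29.3 0.0
      vertex 27.1 23.8 0.0
      vertex 30.0 15.0 0.0
    endloop
  endfacet
  facet normal 0.0000 0.0000 -1.0000
    outer loop
      vertex 10.4 29.3 0.0
      vertex 19.6 29.3 0.0
      vertex 30.0 15.0 0.0
    endloop
  endfacet
  facet normal 0.0000 0.0000 -1.0000
    outer loop
      vertex 2.9 23.8 0.0
      vertex 10.4 29.3 0.0
      vertex 30.0 15.0 0.0
    endloop
  endfacet
  facet normal 0.0000 0.0000 -1.0000
    outer loop
      vertex 0.0 15.0 0.0
      vertex 2.9 23.8 0.0
      vertex 30.0 15.0 0.0
    endloop
  endfacet
  facet normal 0.0000 0.0000 -1.0000
    outer loop
      vertex 2.9 6.2 0.0
      vertex 0.0 15.0 0.0
      vertex 30.0 15.0 0.0
    endloop
  endfacet
  facet normal 0.0000 0.0000 -1.0000
    outer loop
      vertex 10.4 0.7 0.0
      vertex 2.9 6.2 0.0
      vertex 30.0 15.0 0.0
    endloop
  endfacet
  facet normal 0.0000 0.0000 -1.0000
    outer loop
      vertex 19.6 0.7 0.0
      vertex 10.4 0.7 0.0
      vertex 30.0 15.0 0.0
    endloop
  endfacet
  facet normal 0.0000 0.0000 -1.0000
    outer loop
      vertex 27.1 6.2 0.0
      vertex 19.6 0.7 0.0
      vertex 30.0 15.0 0.0
    endloop
  endfacet
  facet normal 0.6402 0.2110 0.7387
    outer loop
      vertex 30.0 15.0 0.0
      vertex 27.1 23.8 0.0
      vertex 15.0 15.0 13.0
    endloop
  endfacet
  facet normal 0.3985 0.5434 0.7388
    outer loop
      vertex 27.1 23.8 0.0
      vertex 19.6 29.3 0.0
      vertex 15.0 15.0 13.0
    endloop
  endfacet
  facet normal 0.0000 0.6727 0.7399
    outer loop
      vertex 19.6 29.3 0.0
      vertex 10.4 29.3 0.0
      vertex 15.0 15.0 13.0
    endloop
  endfacet
  facet normal -0.3985 0.5434 0.7388
    outer loop
      vertex 10.4 29.3 0.0
      vertex 2.9 23.8 0.0
      vertex 15.0 15.0 13.0
    endloop
  endfacet
  facet normal -0.6402 0.2110 0.7387
    outer loop
      vertex 2.9 23.8 0.0
      vertex 0.0 15.0 0.0
      vertex 15.0 15.0 13.0
    endloop
  endfacet
  facet normal -0.6402 -0.2110 0.7387
    outer loop
      vertex 0.0 15.0 0.0
      vertex 2.9 6.2 0.0
      vertex 15.0 15.0 13.0
    endloop
  endfacet
  facet normal -0.3985 -0.5434 0.7388
    outer loop
      vertex 2.9 6.2 0.0
      vertex 10.4 0.7 0.0
      vertex 15.0 15.0 13.0
    endloop
  endfacet
  facet normal 0.0000 -0.6727 0.7399
    outer loop
      vertex 10.4 0.7 0.0
      vertex 19.6 0.7 0.0
      vertex 15.0 15.0 13.0
    endloop
  endfacet
  facet normal 0.3985 -0.5434 0.7388
    outer loop
      vertex 19.6 0.7 0.0
      vertex 27.1 6.2 0.0
      vertex 15.0 15.0 13.0
    endloop
  endfacet
  facet normal 0.6402 -0.2110 0.7387
    outer loop
      vertex 27.1 6.2 0.0
      vertex 30.0 15.0 0.0
      vertex 15.0 15.0 13.0
    endloop
  endfacet
endsolid part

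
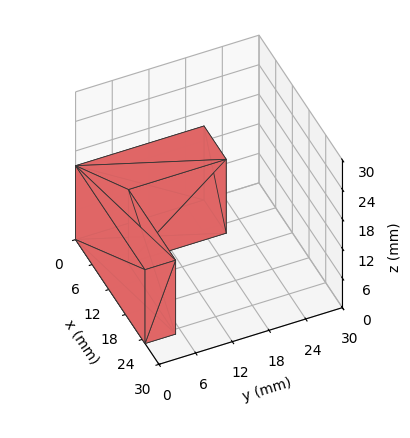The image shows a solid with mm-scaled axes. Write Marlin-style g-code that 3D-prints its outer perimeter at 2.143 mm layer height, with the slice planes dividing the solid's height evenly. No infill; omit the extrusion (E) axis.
Reading the render: the shape is an L-shaped prism: outer 25 × 21 mm, arm thicknesses ≈ 5 mm (horizontal) and 8 mm (vertical), extruded 15 mm in z (dimensions read to the nearest mm from the axis ticks). For the g-code, the solid's height is divided into equal slices at the stated Δz and each level perimeter traced with G1 moves after a G0 lift.

; perimeter-only toolpath
G21 ; units = mm
G90 ; absolute positioning
G28 ; home
; layer 1
G0 Z2.143
G0 X0.000 Y0.000
G1 X25.000 Y0.000
G1 X25.000 Y5.000
G1 X8.000 Y5.000
G1 X8.000 Y21.000
G1 X0.000 Y21.000
G1 X0.000 Y0.000
; layer 2
G0 Z4.286
G0 X0.000 Y0.000
G1 X25.000 Y0.000
G1 X25.000 Y5.000
G1 X8.000 Y5.000
G1 X8.000 Y21.000
G1 X0.000 Y21.000
G1 X0.000 Y0.000
; layer 3
G0 Z6.429
G0 X0.000 Y0.000
G1 X25.000 Y0.000
G1 X25.000 Y5.000
G1 X8.000 Y5.000
G1 X8.000 Y21.000
G1 X0.000 Y21.000
G1 X0.000 Y0.000
; layer 4
G0 Z8.571
G0 X0.000 Y0.000
G1 X25.000 Y0.000
G1 X25.000 Y5.000
G1 X8.000 Y5.000
G1 X8.000 Y21.000
G1 X0.000 Y21.000
G1 X0.000 Y0.000
; layer 5
G0 Z10.714
G0 X0.000 Y0.000
G1 X25.000 Y0.000
G1 X25.000 Y5.000
G1 X8.000 Y5.000
G1 X8.000 Y21.000
G1 X0.000 Y21.000
G1 X0.000 Y0.000
; layer 6
G0 Z12.857
G0 X0.000 Y0.000
G1 X25.000 Y0.000
G1 X25.000 Y5.000
G1 X8.000 Y5.000
G1 X8.000 Y21.000
G1 X0.000 Y21.000
G1 X0.000 Y0.000
; layer 7
G0 Z15.000
G0 X0.000 Y0.000
G1 X25.000 Y0.000
G1 X25.000 Y5.000
G1 X8.000 Y5.000
G1 X8.000 Y21.000
G1 X0.000 Y21.000
G1 X0.000 Y0.000
M2 ; end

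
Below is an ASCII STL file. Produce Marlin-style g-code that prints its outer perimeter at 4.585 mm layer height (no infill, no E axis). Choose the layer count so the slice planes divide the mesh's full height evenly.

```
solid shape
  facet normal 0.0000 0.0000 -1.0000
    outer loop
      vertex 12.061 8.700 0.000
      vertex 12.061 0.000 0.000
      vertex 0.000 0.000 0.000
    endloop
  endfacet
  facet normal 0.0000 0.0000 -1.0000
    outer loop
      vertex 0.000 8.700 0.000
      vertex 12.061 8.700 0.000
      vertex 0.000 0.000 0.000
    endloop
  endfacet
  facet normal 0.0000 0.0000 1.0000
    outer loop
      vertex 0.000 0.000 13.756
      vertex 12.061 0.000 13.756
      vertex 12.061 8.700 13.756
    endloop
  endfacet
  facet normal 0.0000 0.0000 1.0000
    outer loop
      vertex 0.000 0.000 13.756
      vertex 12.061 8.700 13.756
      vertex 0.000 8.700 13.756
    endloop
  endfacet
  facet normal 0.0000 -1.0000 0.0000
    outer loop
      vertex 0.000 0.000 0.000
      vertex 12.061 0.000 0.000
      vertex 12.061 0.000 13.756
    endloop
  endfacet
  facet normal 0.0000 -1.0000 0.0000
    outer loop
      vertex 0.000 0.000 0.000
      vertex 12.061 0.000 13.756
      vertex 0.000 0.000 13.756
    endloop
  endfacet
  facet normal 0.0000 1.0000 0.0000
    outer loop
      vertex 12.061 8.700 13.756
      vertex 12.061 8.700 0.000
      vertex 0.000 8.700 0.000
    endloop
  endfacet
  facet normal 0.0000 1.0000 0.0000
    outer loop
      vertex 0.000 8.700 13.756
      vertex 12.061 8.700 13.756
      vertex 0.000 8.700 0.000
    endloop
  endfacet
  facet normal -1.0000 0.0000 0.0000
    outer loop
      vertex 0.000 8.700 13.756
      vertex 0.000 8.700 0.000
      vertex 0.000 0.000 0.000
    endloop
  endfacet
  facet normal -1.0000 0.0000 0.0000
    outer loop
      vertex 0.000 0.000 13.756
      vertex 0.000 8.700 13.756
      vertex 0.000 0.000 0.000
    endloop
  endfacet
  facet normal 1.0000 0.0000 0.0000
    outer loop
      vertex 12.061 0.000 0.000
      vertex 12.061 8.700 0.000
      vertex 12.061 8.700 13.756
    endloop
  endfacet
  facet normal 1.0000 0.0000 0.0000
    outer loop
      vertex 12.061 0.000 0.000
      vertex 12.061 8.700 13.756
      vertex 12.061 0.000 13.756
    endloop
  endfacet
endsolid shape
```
; perimeter-only toolpath
G21 ; units = mm
G90 ; absolute positioning
G28 ; home
; layer 1
G0 Z4.585
G0 X0.000 Y0.000
G1 X12.061 Y0.000
G1 X12.061 Y8.700
G1 X0.000 Y8.700
G1 X0.000 Y0.000
; layer 2
G0 Z9.171
G0 X0.000 Y0.000
G1 X12.061 Y0.000
G1 X12.061 Y8.700
G1 X0.000 Y8.700
G1 X0.000 Y0.000
; layer 3
G0 Z13.756
G0 X0.000 Y0.000
G1 X12.061 Y0.000
G1 X12.061 Y8.700
G1 X0.000 Y8.700
G1 X0.000 Y0.000
M2 ; end

The solid is a rectangular box, roughly 12.1 × 8.7 mm footprint and 13.8 mm tall. Slicing at Δz = 4.585 mm — 3 equal slices spanning the solid's height, so layer i sits at z = i·h/3 — gives 3 non-empty perimeters. Each is a 4-segment closed polygon; G0 lifts to the layer z and rapids to the start vertex, then G1 traces the edges.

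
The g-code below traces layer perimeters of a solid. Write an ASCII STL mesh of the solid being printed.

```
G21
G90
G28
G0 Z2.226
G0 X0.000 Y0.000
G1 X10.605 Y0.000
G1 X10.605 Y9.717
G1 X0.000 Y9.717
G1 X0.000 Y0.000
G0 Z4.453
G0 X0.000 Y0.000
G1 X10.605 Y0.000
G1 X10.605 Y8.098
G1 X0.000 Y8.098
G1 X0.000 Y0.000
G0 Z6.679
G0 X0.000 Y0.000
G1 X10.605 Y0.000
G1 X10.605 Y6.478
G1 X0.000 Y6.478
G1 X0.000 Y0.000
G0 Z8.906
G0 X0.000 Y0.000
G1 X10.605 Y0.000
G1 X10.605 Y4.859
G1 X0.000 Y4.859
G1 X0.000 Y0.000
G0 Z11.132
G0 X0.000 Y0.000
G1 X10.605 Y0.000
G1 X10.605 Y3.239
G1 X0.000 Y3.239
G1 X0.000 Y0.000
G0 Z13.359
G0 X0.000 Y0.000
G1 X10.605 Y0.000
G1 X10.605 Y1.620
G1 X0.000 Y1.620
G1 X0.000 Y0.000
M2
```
solid part
  facet normal 0.0000 0.0000 -1.0000
    outer loop
      vertex 10.605 11.337 0.000
      vertex 10.605 0.000 0.000
      vertex 0.000 0.000 0.000
    endloop
  endfacet
  facet normal 0.0000 0.0000 -1.0000
    outer loop
      vertex 0.000 11.337 0.000
      vertex 10.605 11.337 0.000
      vertex 0.000 0.000 0.000
    endloop
  endfacet
  facet normal 0.0000 -1.0000 0.0000
    outer loop
      vertex 0.000 0.000 0.000
      vertex 10.605 0.000 0.000
      vertex 10.605 0.000 15.585
    endloop
  endfacet
  facet normal 0.0000 -1.0000 0.0000
    outer loop
      vertex 0.000 0.000 0.000
      vertex 10.605 0.000 15.585
      vertex 0.000 0.000 15.585
    endloop
  endfacet
  facet normal 0.0000 0.8087 0.5883
    outer loop
      vertex 0.000 0.000 15.585
      vertex 10.605 0.000 15.585
      vertex 10.605 11.337 0.000
    endloop
  endfacet
  facet normal 0.0000 0.8087 0.5883
    outer loop
      vertex 0.000 0.000 15.585
      vertex 10.605 11.337 0.000
      vertex 0.000 11.337 0.000
    endloop
  endfacet
  facet normal -1.0000 0.0000 0.0000
    outer loop
      vertex 0.000 0.000 15.585
      vertex 0.000 11.337 0.000
      vertex 0.000 0.000 0.000
    endloop
  endfacet
  facet normal 1.0000 0.0000 0.0000
    outer loop
      vertex 10.605 0.000 0.000
      vertex 10.605 11.337 0.000
      vertex 10.605 0.000 15.585
    endloop
  endfacet
endsolid part

The G0 Z moves step by Δz≈2.226 mm. The G1 loops shrink linearly with z, so the solid tapers from its base footprint up to z≈15.6. Closing with a flat bottom cap and the tapered top and triangulating gives 8 facets — a wedge (ramp): 10.6 × 11.3 mm base, rising to 15.6 mm along the y=0 edge and sloping linearly to z=0 at y=11.3.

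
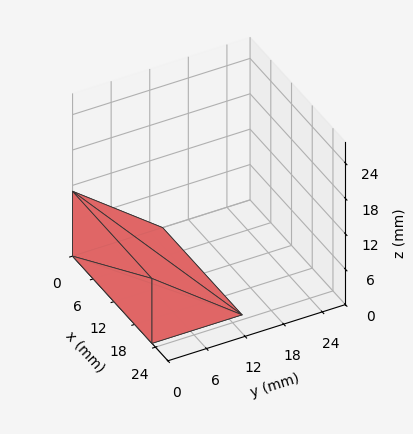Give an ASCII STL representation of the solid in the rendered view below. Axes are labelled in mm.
Reading the render: the shape is a wedge (ramp): 23 × 14 mm base, rising to 11 mm along the y=0 edge and sloping linearly to z=0 at y=14 (dimensions read to the nearest mm from the axis ticks). For the STL, each face is triangulated and given an outward normal.

solid part
  facet normal 0.0000 0.0000 -1.0000
    outer loop
      vertex 23.0 14.0 0.0
      vertex 23.0 0.0 0.0
      vertex 0.0 0.0 0.0
    endloop
  endfacet
  facet normal 0.0000 0.0000 -1.0000
    outer loop
      vertex 0.0 14.0 0.0
      vertex 23.0 14.0 0.0
      vertex 0.0 0.0 0.0
    endloop
  endfacet
  facet normal 0.0000 -1.0000 0.0000
    outer loop
      vertex 0.0 0.0 0.0
      vertex 23.0 0.0 0.0
      vertex 23.0 0.0 11.0
    endloop
  endfacet
  facet normal 0.0000 -1.0000 0.0000
    outer loop
      vertex 0.0 0.0 0.0
      vertex 23.0 0.0 11.0
      vertex 0.0 0.0 11.0
    endloop
  endfacet
  facet normal 0.0000 0.6178 0.7863
    outer loop
      vertex 0.0 0.0 11.0
      vertex 23.0 0.0 11.0
      vertex 23.0 14.0 0.0
    endloop
  endfacet
  facet normal 0.0000 0.6178 0.7863
    outer loop
      vertex 0.0 0.0 11.0
      vertex 23.0 14.0 0.0
      vertex 0.0 14.0 0.0
    endloop
  endfacet
  facet normal -1.0000 0.0000 0.0000
    outer loop
      vertex 0.0 0.0 11.0
      vertex 0.0 14.0 0.0
      vertex 0.0 0.0 0.0
    endloop
  endfacet
  facet normal 1.0000 0.0000 0.0000
    outer loop
      vertex 23.0 0.0 0.0
      vertex 23.0 14.0 0.0
      vertex 23.0 0.0 11.0
    endloop
  endfacet
endsolid part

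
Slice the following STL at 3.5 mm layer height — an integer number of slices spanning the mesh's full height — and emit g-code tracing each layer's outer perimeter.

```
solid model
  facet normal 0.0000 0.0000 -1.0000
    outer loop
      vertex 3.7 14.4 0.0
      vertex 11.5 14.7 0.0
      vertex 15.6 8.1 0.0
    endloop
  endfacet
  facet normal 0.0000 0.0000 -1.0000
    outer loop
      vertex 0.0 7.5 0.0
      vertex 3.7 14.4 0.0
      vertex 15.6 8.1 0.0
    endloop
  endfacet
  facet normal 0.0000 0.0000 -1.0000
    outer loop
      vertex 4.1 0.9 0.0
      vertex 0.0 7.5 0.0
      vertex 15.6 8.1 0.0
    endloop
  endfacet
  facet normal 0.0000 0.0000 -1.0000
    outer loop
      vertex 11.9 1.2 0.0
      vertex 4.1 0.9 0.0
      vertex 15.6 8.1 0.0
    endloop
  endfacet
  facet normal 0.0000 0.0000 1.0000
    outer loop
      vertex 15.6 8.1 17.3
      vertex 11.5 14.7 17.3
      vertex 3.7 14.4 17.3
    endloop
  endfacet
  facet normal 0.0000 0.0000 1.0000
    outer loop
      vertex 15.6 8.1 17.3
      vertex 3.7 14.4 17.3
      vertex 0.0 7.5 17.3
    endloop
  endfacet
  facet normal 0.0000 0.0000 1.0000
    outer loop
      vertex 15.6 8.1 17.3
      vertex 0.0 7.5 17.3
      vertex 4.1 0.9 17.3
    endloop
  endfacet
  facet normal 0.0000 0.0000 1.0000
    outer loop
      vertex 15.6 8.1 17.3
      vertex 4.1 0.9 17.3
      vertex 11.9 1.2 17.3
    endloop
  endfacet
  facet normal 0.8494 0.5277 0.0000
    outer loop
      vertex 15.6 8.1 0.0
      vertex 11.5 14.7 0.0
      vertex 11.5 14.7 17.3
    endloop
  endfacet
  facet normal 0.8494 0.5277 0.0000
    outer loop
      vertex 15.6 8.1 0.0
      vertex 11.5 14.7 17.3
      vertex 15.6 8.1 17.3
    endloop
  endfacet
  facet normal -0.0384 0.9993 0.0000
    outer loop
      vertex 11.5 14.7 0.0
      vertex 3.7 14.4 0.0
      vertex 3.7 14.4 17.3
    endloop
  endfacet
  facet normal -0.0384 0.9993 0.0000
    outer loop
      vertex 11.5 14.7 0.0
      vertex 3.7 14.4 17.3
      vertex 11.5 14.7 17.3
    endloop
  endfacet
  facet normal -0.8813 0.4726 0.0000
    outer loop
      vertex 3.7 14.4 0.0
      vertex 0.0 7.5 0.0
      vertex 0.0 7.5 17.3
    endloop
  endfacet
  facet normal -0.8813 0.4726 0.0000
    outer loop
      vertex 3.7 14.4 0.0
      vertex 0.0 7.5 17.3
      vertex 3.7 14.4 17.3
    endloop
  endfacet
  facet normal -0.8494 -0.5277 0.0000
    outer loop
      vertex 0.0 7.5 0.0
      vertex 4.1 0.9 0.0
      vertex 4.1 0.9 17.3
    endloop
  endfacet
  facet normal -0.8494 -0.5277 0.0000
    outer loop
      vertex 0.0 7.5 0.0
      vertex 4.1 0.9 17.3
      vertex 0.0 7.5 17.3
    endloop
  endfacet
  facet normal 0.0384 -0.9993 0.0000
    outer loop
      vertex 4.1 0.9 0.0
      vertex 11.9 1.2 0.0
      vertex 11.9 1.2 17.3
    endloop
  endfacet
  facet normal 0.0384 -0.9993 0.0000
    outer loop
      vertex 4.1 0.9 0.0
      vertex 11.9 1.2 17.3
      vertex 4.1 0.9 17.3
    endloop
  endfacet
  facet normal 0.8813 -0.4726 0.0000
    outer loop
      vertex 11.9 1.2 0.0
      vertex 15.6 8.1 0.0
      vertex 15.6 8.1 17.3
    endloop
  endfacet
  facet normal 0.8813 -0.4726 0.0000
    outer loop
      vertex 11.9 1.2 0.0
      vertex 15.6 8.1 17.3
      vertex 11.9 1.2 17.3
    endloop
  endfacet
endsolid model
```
; perimeter-only toolpath
G21 ; units = mm
G90 ; absolute positioning
G28 ; home
; layer 1
G0 Z3.5
G0 X15.6 Y8.1
G1 X11.5 Y14.7
G1 X3.7 Y14.4
G1 X0.0 Y7.5
G1 X4.1 Y0.9
G1 X11.9 Y1.2
G1 X15.6 Y8.1
; layer 2
G0 Z6.9
G0 X15.6 Y8.1
G1 X11.5 Y14.7
G1 X3.7 Y14.4
G1 X0.0 Y7.5
G1 X4.1 Y0.9
G1 X11.9 Y1.2
G1 X15.6 Y8.1
; layer 3
G0 Z10.4
G0 X15.6 Y8.1
G1 X11.5 Y14.7
G1 X3.7 Y14.4
G1 X0.0 Y7.5
G1 X4.1 Y0.9
G1 X11.9 Y1.2
G1 X15.6 Y8.1
; layer 4
G0 Z13.8
G0 X15.6 Y8.1
G1 X11.5 Y14.7
G1 X3.7 Y14.4
G1 X0.0 Y7.5
G1 X4.1 Y0.9
G1 X11.9 Y1.2
G1 X15.6 Y8.1
; layer 5
G0 Z17.3
G0 X15.6 Y8.1
G1 X11.5 Y14.7
G1 X3.7 Y14.4
G1 X0.0 Y7.5
G1 X4.1 Y0.9
G1 X11.9 Y1.2
G1 X15.6 Y8.1
M2 ; end

The solid is a regular 6-sided prism (a cylinder approximated with 6 flat sides), circumscribed radius ≈ 7.8 mm, height ≈ 17.3 mm. Slicing at Δz = 3.5 mm — 5 equal slices spanning the solid's height, so layer i sits at z = i·h/5 — gives 5 non-empty perimeters. Each is a 6-segment closed polygon; G0 lifts to the layer z and rapids to the start vertex, then G1 traces the edges.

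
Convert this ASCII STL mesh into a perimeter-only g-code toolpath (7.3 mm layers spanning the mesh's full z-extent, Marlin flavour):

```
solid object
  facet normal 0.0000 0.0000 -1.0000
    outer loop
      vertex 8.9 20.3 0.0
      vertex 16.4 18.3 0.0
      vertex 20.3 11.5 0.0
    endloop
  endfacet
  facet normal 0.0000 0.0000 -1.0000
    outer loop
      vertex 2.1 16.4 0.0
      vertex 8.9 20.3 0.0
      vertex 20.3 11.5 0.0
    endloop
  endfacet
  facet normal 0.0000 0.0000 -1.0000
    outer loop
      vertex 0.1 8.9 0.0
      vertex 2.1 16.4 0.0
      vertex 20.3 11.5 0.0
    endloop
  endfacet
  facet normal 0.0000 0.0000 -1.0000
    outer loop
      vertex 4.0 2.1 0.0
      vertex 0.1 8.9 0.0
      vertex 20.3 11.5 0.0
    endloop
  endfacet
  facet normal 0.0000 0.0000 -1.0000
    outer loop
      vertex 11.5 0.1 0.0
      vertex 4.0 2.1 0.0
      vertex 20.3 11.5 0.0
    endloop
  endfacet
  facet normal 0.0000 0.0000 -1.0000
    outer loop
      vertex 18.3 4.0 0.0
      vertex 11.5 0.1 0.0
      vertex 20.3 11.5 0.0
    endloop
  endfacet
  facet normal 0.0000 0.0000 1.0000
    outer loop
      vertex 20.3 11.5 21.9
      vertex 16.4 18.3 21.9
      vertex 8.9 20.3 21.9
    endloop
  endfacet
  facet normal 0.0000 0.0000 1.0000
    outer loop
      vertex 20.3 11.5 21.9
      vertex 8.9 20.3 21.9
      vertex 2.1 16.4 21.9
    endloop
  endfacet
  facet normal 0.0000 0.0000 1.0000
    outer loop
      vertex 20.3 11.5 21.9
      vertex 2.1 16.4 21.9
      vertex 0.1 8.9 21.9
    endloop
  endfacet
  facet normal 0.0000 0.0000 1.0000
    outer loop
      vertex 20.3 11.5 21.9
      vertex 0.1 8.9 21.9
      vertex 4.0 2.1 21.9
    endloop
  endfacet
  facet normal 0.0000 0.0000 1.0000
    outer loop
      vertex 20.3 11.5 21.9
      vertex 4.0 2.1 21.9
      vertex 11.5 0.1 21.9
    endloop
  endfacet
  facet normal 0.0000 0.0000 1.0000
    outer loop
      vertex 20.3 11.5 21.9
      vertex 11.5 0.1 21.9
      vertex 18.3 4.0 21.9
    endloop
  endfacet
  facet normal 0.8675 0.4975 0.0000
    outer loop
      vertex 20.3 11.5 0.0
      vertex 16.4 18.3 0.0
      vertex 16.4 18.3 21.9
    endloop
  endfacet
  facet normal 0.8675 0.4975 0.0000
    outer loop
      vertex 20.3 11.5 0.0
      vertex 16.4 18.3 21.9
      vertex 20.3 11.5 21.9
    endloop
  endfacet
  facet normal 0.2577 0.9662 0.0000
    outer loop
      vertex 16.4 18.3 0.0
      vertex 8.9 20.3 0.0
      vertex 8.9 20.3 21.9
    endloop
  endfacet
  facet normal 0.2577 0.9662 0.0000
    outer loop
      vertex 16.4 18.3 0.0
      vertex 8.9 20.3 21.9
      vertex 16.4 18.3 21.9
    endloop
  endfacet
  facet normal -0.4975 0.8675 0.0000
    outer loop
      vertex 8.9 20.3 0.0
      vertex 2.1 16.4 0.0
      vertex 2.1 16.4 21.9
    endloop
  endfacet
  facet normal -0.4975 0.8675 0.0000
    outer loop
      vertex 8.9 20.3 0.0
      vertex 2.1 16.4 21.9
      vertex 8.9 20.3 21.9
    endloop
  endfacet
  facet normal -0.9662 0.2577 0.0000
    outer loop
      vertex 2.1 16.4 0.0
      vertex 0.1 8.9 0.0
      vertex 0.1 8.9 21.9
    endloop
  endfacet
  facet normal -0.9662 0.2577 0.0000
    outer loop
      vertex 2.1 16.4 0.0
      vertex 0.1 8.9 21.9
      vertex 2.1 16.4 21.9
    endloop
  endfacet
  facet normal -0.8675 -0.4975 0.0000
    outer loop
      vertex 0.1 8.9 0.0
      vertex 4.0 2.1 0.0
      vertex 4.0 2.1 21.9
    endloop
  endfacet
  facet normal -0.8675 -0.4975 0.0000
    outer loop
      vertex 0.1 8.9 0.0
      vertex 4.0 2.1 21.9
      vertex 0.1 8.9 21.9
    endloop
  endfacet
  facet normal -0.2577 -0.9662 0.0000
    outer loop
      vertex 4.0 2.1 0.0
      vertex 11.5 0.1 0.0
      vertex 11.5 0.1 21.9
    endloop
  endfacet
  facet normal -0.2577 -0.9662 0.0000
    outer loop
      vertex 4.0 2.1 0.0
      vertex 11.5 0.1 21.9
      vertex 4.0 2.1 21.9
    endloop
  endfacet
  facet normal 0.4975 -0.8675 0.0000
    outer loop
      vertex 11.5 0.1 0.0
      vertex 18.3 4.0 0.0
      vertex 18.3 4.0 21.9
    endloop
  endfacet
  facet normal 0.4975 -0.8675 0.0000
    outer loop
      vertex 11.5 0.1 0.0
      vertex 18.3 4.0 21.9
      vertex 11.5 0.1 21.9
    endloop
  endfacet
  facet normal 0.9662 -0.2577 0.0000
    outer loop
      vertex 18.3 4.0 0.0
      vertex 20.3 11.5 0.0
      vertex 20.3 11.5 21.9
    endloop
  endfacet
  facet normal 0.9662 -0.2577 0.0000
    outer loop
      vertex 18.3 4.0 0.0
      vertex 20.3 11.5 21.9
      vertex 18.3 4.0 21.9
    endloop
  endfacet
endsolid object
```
; perimeter-only toolpath
G21 ; units = mm
G90 ; absolute positioning
G28 ; home
; layer 1
G0 Z7.3
G0 X20.3 Y11.5
G1 X16.4 Y18.3
G1 X8.9 Y20.3
G1 X2.1 Y16.4
G1 X0.1 Y8.9
G1 X4.0 Y2.1
G1 X11.5 Y0.1
G1 X18.3 Y4.0
G1 X20.3 Y11.5
; layer 2
G0 Z14.6
G0 X20.3 Y11.5
G1 X16.4 Y18.3
G1 X8.9 Y20.3
G1 X2.1 Y16.4
G1 X0.1 Y8.9
G1 X4.0 Y2.1
G1 X11.5 Y0.1
G1 X18.3 Y4.0
G1 X20.3 Y11.5
; layer 3
G0 Z21.9
G0 X20.3 Y11.5
G1 X16.4 Y18.3
G1 X8.9 Y20.3
G1 X2.1 Y16.4
G1 X0.1 Y8.9
G1 X4.0 Y2.1
G1 X11.5 Y0.1
G1 X18.3 Y4.0
G1 X20.3 Y11.5
M2 ; end

The solid is a regular 8-sided prism (a cylinder approximated with 8 flat sides), circumscribed radius ≈ 10.2 mm, height ≈ 21.9 mm. Slicing at Δz = 7.3 mm — 3 equal slices spanning the solid's height, so layer i sits at z = i·h/3 — gives 3 non-empty perimeters. Each is a 8-segment closed polygon; G0 lifts to the layer z and rapids to the start vertex, then G1 traces the edges.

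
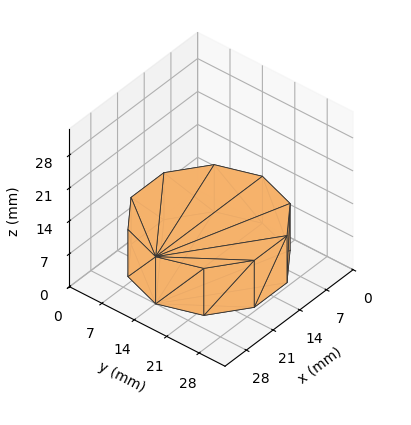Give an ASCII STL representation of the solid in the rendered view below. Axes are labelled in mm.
Reading the render: the shape is a regular 10-sided prism (a cylinder approximated with 10 flat sides), circumscribed radius ≈ 14 mm, height ≈ 10 mm (dimensions read to the nearest mm from the axis ticks). For the STL, each face is triangulated and given an outward normal.

solid part
  facet normal 0.0000 0.0000 -1.0000
    outer loop
      vertex 18.3 27.3 0.0
      vertex 25.3 22.2 0.0
      vertex 28.0 14.0 0.0
    endloop
  endfacet
  facet normal 0.0000 0.0000 -1.0000
    outer loop
      vertex 9.7 27.3 0.0
      vertex 18.3 27.3 0.0
      vertex 28.0 14.0 0.0
    endloop
  endfacet
  facet normal 0.0000 0.0000 -1.0000
    outer loop
      vertex 2.7 22.2 0.0
      vertex 9.7 27.3 0.0
      vertex 28.0 14.0 0.0
    endloop
  endfacet
  facet normal 0.0000 0.0000 -1.0000
    outer loop
      vertex 0.0 14.0 0.0
      vertex 2.7 22.2 0.0
      vertex 28.0 14.0 0.0
    endloop
  endfacet
  facet normal 0.0000 0.0000 -1.0000
    outer loop
      vertex 2.7 5.8 0.0
      vertex 0.0 14.0 0.0
      vertex 28.0 14.0 0.0
    endloop
  endfacet
  facet normal 0.0000 0.0000 -1.0000
    outer loop
      vertex 9.7 0.7 0.0
      vertex 2.7 5.8 0.0
      vertex 28.0 14.0 0.0
    endloop
  endfacet
  facet normal 0.0000 0.0000 -1.0000
    outer loop
      vertex 18.3 0.7 0.0
      vertex 9.7 0.7 0.0
      vertex 28.0 14.0 0.0
    endloop
  endfacet
  facet normal 0.0000 0.0000 -1.0000
    outer loop
      vertex 25.3 5.8 0.0
      vertex 18.3 0.7 0.0
      vertex 28.0 14.0 0.0
    endloop
  endfacet
  facet normal 0.0000 0.0000 1.0000
    outer loop
      vertex 28.0 14.0 10.0
      vertex 25.3 22.2 10.0
      vertex 18.3 27.3 10.0
    endloop
  endfacet
  facet normal 0.0000 0.0000 1.0000
    outer loop
      vertex 28.0 14.0 10.0
      vertex 18.3 27.3 10.0
      vertex 9.7 27.3 10.0
    endloop
  endfacet
  facet normal 0.0000 0.0000 1.0000
    outer loop
      vertex 28.0 14.0 10.0
      vertex 9.7 27.3 10.0
      vertex 2.7 22.2 10.0
    endloop
  endfacet
  facet normal 0.0000 0.0000 1.0000
    outer loop
      vertex 28.0 14.0 10.0
      vertex 2.7 22.2 10.0
      vertex 0.0 14.0 10.0
    endloop
  endfacet
  facet normal 0.0000 0.0000 1.0000
    outer loop
      vertex 28.0 14.0 10.0
      vertex 0.0 14.0 10.0
      vertex 2.7 5.8 10.0
    endloop
  endfacet
  facet normal 0.0000 0.0000 1.0000
    outer loop
      vertex 28.0 14.0 10.0
      vertex 2.7 5.8 10.0
      vertex 9.7 0.7 10.0
    endloop
  endfacet
  facet normal 0.0000 0.0000 1.0000
    outer loop
      vertex 28.0 14.0 10.0
      vertex 9.7 0.7 10.0
      vertex 18.3 0.7 10.0
    endloop
  endfacet
  facet normal 0.0000 0.0000 1.0000
    outer loop
      vertex 28.0 14.0 10.0
      vertex 18.3 0.7 10.0
      vertex 25.3 5.8 10.0
    endloop
  endfacet
  facet normal 0.9498 0.3128 0.0000
    outer loop
      vertex 28.0 14.0 0.0
      vertex 25.3 22.2 0.0
      vertex 25.3 22.2 10.0
    endloop
  endfacet
  facet normal 0.9498 0.3128 0.0000
    outer loop
      vertex 28.0 14.0 0.0
      vertex 25.3 22.2 10.0
      vertex 28.0 14.0 10.0
    endloop
  endfacet
  facet normal 0.5889 0.8082 0.0000
    outer loop
      vertex 25.3 22.2 0.0
      vertex 18.3 27.3 0.0
      vertex 18.3 27.3 10.0
    endloop
  endfacet
  facet normal 0.5889 0.8082 0.0000
    outer loop
      vertex 25.3 22.2 0.0
      vertex 18.3 27.3 10.0
      vertex 25.3 22.2 10.0
    endloop
  endfacet
  facet normal 0.0000 1.0000 0.0000
    outer loop
      vertex 18.3 27.3 0.0
      vertex 9.7 27.3 0.0
      vertex 9.7 27.3 10.0
    endloop
  endfacet
  facet normal 0.0000 1.0000 0.0000
    outer loop
      vertex 18.3 27.3 0.0
      vertex 9.7 27.3 10.0
      vertex 18.3 27.3 10.0
    endloop
  endfacet
  facet normal -0.5889 0.8082 0.0000
    outer loop
      vertex 9.7 27.3 0.0
      vertex 2.7 22.2 0.0
      vertex 2.7 22.2 10.0
    endloop
  endfacet
  facet normal -0.5889 0.8082 0.0000
    outer loop
      vertex 9.7 27.3 0.0
      vertex 2.7 22.2 10.0
      vertex 9.7 27.3 10.0
    endloop
  endfacet
  facet normal -0.9498 0.3128 0.0000
    outer loop
      vertex 2.7 22.2 0.0
      vertex 0.0 14.0 0.0
      vertex 0.0 14.0 10.0
    endloop
  endfacet
  facet normal -0.9498 0.3128 0.0000
    outer loop
      vertex 2.7 22.2 0.0
      vertex 0.0 14.0 10.0
      vertex 2.7 22.2 10.0
    endloop
  endfacet
  facet normal -0.9498 -0.3128 0.0000
    outer loop
      vertex 0.0 14.0 0.0
      vertex 2.7 5.8 0.0
      vertex 2.7 5.8 10.0
    endloop
  endfacet
  facet normal -0.9498 -0.3128 0.0000
    outer loop
      vertex 0.0 14.0 0.0
      vertex 2.7 5.8 10.0
      vertex 0.0 14.0 10.0
    endloop
  endfacet
  facet normal -0.5889 -0.8082 0.0000
    outer loop
      vertex 2.7 5.8 0.0
      vertex 9.7 0.7 0.0
      vertex 9.7 0.7 10.0
    endloop
  endfacet
  facet normal -0.5889 -0.8082 0.0000
    outer loop
      vertex 2.7 5.8 0.0
      vertex 9.7 0.7 10.0
      vertex 2.7 5.8 10.0
    endloop
  endfacet
  facet normal 0.0000 -1.0000 0.0000
    outer loop
      vertex 9.7 0.7 0.0
      vertex 18.3 0.7 0.0
      vertex 18.3 0.7 10.0
    endloop
  endfacet
  facet normal 0.0000 -1.0000 0.0000
    outer loop
      vertex 9.7 0.7 0.0
      vertex 18.3 0.7 10.0
      vertex 9.7 0.7 10.0
    endloop
  endfacet
  facet normal 0.5889 -0.8082 0.0000
    outer loop
      vertex 18.3 0.7 0.0
      vertex 25.3 5.8 0.0
      vertex 25.3 5.8 10.0
    endloop
  endfacet
  facet normal 0.5889 -0.8082 0.0000
    outer loop
      vertex 18.3 0.7 0.0
      vertex 25.3 5.8 10.0
      vertex 18.3 0.7 10.0
    endloop
  endfacet
  facet normal 0.9498 -0.3128 0.0000
    outer loop
      vertex 25.3 5.8 0.0
      vertex 28.0 14.0 0.0
      vertex 28.0 14.0 10.0
    endloop
  endfacet
  facet normal 0.9498 -0.3128 0.0000
    outer loop
      vertex 25.3 5.8 0.0
      vertex 28.0 14.0 10.0
      vertex 25.3 5.8 10.0
    endloop
  endfacet
endsolid part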